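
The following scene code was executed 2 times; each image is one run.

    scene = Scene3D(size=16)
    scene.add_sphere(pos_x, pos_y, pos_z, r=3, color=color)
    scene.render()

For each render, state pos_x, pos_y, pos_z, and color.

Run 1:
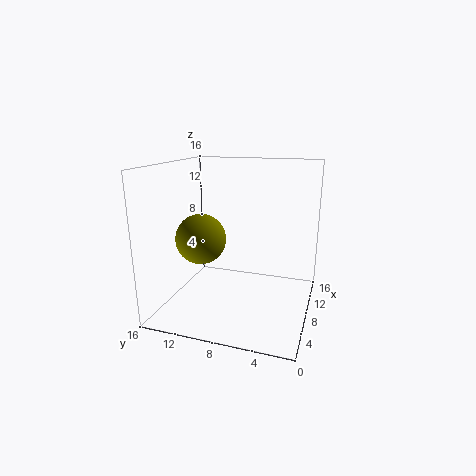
pos_x = 9; pos_y = 13; pos_z = 7; color = 'olive'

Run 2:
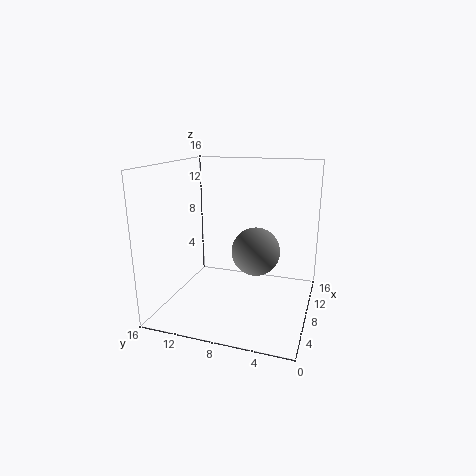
pos_x = 12; pos_y = 7; pos_z = 5; color = 'gray'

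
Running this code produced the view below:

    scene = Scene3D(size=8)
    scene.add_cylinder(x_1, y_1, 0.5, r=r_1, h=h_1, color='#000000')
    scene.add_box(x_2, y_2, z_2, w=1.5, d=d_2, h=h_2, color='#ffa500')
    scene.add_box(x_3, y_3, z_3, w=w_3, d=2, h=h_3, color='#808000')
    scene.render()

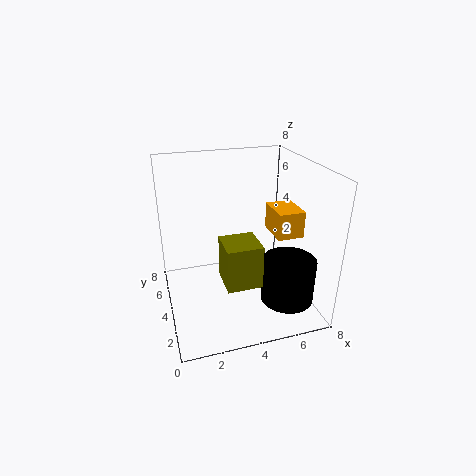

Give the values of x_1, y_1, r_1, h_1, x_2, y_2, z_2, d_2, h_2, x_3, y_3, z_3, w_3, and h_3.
x_1 = 6.5, y_1 = 2.5, r_1 = 1.5, h_1 = 2.5, x_2 = 6, y_2 = 3, z_2 = 4, d_2 = 2, h_2 = 1.5, x_3 = 3, y_3 = 2.5, z_3 = 1.5, w_3 = 2, h_3 = 2.5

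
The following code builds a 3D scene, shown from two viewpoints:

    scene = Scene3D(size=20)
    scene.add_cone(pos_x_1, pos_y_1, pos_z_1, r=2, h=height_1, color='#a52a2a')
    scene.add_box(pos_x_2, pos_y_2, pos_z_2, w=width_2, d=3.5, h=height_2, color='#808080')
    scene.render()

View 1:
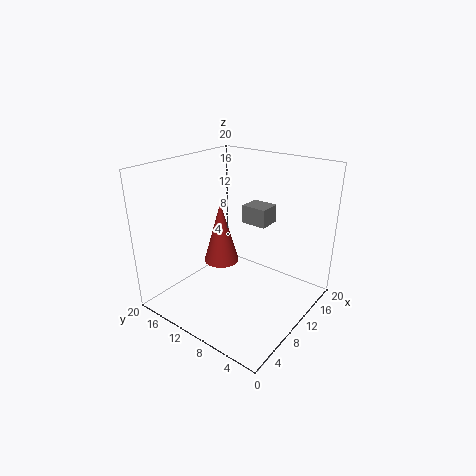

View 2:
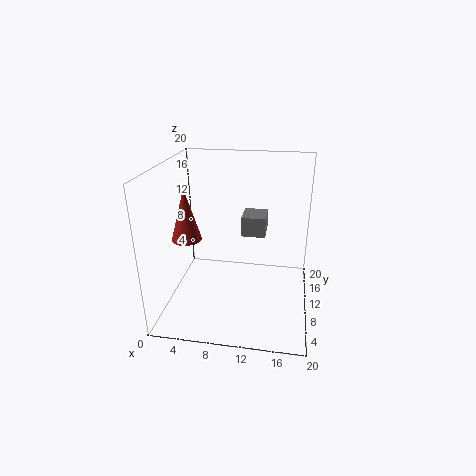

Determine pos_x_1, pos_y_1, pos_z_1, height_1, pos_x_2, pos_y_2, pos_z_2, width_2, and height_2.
pos_x_1 = 3.5; pos_y_1 = 7.5; pos_z_1 = 10.5; height_1 = 7; pos_x_2 = 11; pos_y_2 = 6.5; pos_z_2 = 12; width_2 = 3; height_2 = 2.5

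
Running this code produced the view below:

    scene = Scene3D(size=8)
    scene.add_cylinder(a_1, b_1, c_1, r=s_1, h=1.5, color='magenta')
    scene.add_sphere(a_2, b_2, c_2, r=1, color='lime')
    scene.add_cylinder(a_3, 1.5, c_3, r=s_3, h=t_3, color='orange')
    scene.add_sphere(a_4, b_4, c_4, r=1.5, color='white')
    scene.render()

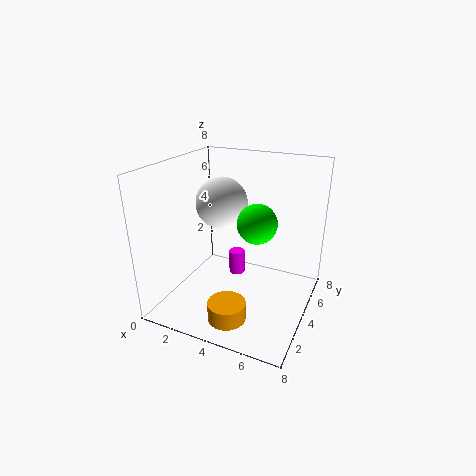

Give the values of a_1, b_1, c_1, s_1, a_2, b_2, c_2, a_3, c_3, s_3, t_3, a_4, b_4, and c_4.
a_1 = 3; b_1 = 6; c_1 = 0.5; s_1 = 0.5; a_2 = 5.5; b_2 = 3; c_2 = 5.5; a_3 = 4.5; c_3 = 0.5; s_3 = 1; t_3 = 1; a_4 = 2.5; b_4 = 5; c_4 = 5.5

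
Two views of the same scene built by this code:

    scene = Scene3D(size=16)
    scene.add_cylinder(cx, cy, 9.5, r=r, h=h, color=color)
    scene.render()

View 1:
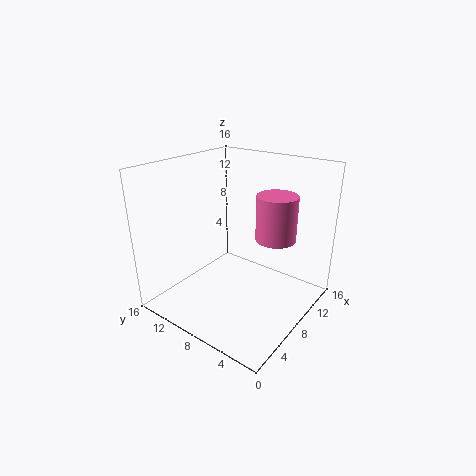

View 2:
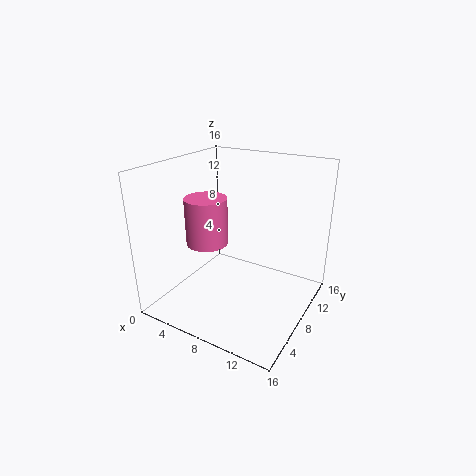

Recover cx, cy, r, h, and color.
cx = 7.5; cy = 3; r = 2; h = 4.5; color = 'hotpink'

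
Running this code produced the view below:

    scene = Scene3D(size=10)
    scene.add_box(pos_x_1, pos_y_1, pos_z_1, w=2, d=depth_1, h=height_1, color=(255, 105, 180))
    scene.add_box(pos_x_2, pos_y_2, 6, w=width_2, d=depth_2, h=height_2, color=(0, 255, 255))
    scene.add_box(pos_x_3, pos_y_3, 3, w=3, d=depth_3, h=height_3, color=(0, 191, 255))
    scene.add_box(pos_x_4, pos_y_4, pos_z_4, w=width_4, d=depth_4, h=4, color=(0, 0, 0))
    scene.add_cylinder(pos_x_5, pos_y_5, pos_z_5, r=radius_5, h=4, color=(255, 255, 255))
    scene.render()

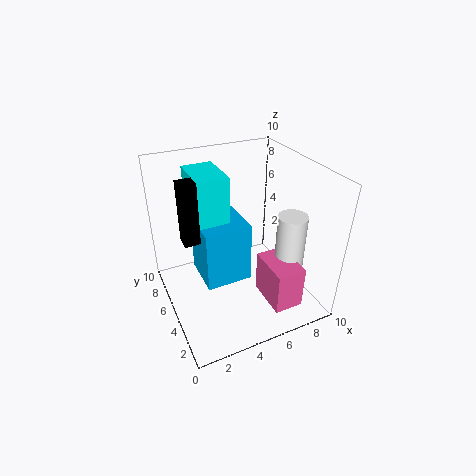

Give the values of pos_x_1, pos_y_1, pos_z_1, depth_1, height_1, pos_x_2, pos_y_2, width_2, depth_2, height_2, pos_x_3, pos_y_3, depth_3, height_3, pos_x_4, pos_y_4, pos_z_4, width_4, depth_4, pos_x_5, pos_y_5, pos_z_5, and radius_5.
pos_x_1 = 6, pos_y_1 = 1, pos_z_1 = 1, depth_1 = 3, height_1 = 3, pos_x_2 = 2, pos_y_2 = 4, width_2 = 2, depth_2 = 3, height_2 = 4, pos_x_3 = 2, pos_y_3 = 3, depth_3 = 3, height_3 = 4, pos_x_4 = 1, pos_y_4 = 4, pos_z_4 = 6, width_4 = 2, depth_4 = 1, pos_x_5 = 8, pos_y_5 = 3, pos_z_5 = 3, radius_5 = 1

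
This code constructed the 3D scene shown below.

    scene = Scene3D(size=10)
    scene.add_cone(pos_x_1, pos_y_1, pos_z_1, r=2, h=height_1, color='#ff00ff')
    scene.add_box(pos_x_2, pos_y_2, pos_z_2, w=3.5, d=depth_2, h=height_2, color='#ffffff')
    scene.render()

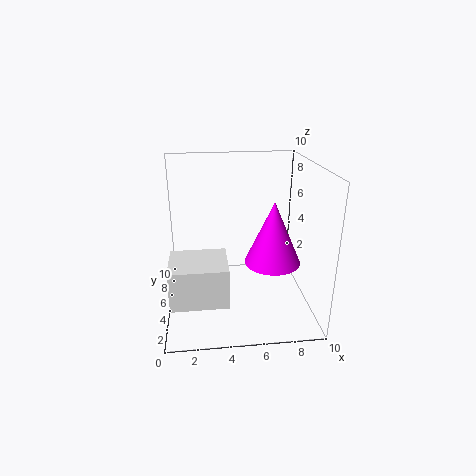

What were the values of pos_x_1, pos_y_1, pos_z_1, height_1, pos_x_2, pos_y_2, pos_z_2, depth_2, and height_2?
pos_x_1 = 7.5, pos_y_1 = 5, pos_z_1 = 3, height_1 = 4.5, pos_x_2 = 0.5, pos_y_2 = 0.5, pos_z_2 = 2.5, depth_2 = 3, height_2 = 2.5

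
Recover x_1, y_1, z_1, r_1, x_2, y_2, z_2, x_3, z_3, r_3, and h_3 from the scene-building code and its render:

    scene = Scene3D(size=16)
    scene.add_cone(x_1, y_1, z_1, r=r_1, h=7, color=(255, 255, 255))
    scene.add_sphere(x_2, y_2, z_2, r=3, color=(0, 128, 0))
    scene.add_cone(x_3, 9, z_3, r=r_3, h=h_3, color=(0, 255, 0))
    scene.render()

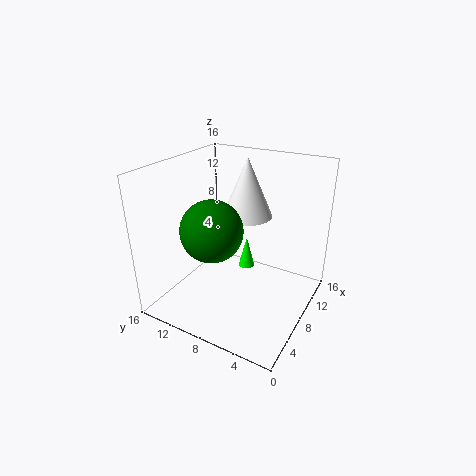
x_1 = 12
y_1 = 9
z_1 = 9
r_1 = 3
x_2 = 3
y_2 = 8
z_2 = 11
x_3 = 12
z_3 = 2
r_3 = 1
h_3 = 4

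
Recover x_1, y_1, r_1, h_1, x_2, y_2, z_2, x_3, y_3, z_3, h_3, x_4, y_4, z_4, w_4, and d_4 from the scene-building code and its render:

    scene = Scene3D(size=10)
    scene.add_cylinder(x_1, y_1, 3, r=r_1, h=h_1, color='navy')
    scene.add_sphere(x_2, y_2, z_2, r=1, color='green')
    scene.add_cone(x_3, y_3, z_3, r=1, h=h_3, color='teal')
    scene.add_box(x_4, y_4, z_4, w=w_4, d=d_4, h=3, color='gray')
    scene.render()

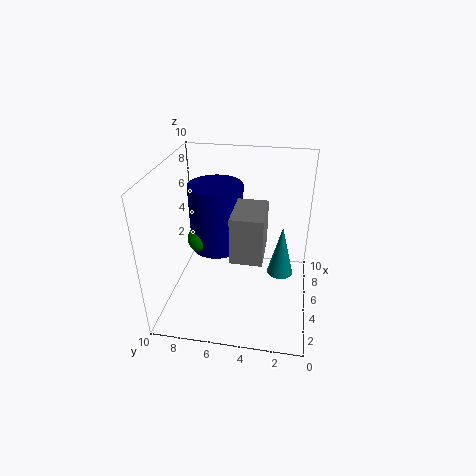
x_1 = 7, y_1 = 7, r_1 = 2, h_1 = 5, x_2 = 6, y_2 = 8, z_2 = 4, x_3 = 7, y_3 = 2, z_3 = 1, h_3 = 4, x_4 = 2, y_4 = 3, z_4 = 5, w_4 = 3, d_4 = 2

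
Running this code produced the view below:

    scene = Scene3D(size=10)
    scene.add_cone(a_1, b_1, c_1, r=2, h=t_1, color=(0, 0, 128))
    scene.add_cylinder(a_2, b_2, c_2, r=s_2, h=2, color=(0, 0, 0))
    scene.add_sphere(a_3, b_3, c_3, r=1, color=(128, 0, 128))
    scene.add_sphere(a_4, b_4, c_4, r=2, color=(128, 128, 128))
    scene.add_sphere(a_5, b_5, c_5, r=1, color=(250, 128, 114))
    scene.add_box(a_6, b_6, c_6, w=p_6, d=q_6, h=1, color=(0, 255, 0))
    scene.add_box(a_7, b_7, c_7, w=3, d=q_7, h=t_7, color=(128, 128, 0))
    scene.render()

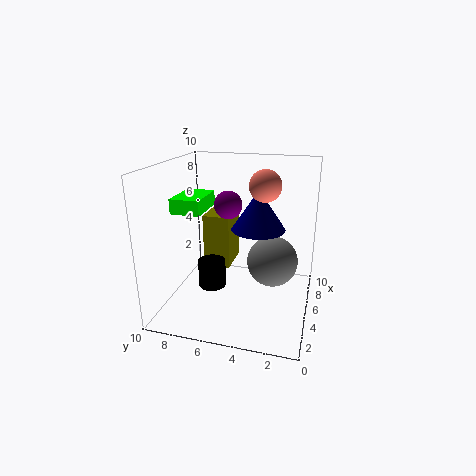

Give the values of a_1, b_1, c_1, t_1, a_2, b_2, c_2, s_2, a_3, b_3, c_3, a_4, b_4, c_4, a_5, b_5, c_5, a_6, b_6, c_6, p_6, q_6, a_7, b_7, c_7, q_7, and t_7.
a_1 = 7, b_1 = 4, c_1 = 5, t_1 = 3, a_2 = 5, b_2 = 7, c_2 = 1, s_2 = 1, a_3 = 6, b_3 = 6, c_3 = 7, a_4 = 8, b_4 = 3, c_4 = 2, a_5 = 4, b_5 = 3, c_5 = 9, a_6 = 3, b_6 = 7, c_6 = 7, p_6 = 3, q_6 = 2, a_7 = 6, b_7 = 6, c_7 = 2, q_7 = 2, t_7 = 4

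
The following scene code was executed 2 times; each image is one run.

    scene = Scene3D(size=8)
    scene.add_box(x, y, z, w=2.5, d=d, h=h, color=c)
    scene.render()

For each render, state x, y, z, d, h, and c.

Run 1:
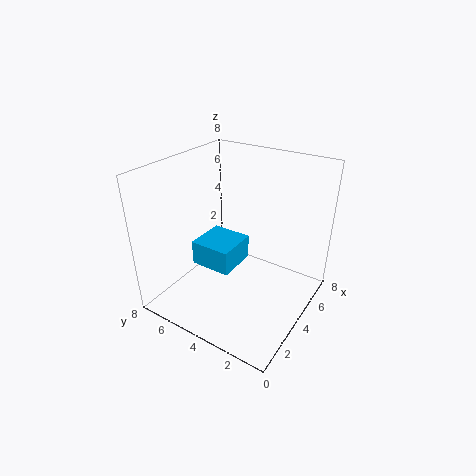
x = 3.5
y = 4.5
z = 1.5
d = 2.5
h = 1.5
c = 'deepskyblue'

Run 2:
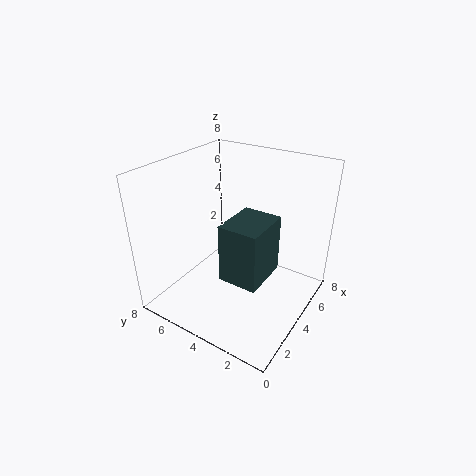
x = 1.5
y = 1.5
z = 3
d = 2
h = 3
c = 'darkslategray'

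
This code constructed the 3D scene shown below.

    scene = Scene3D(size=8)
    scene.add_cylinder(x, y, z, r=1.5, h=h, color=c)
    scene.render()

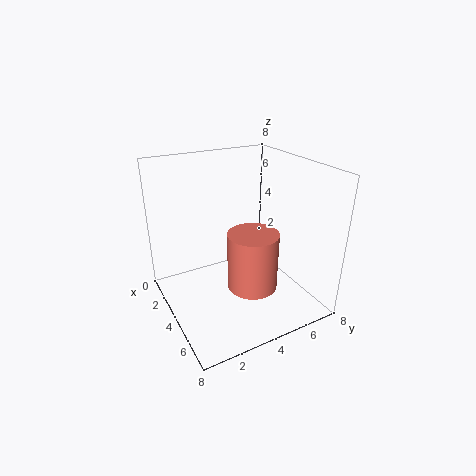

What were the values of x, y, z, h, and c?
x = 4; y = 5; z = 0.5; h = 3.5; c = 'salmon'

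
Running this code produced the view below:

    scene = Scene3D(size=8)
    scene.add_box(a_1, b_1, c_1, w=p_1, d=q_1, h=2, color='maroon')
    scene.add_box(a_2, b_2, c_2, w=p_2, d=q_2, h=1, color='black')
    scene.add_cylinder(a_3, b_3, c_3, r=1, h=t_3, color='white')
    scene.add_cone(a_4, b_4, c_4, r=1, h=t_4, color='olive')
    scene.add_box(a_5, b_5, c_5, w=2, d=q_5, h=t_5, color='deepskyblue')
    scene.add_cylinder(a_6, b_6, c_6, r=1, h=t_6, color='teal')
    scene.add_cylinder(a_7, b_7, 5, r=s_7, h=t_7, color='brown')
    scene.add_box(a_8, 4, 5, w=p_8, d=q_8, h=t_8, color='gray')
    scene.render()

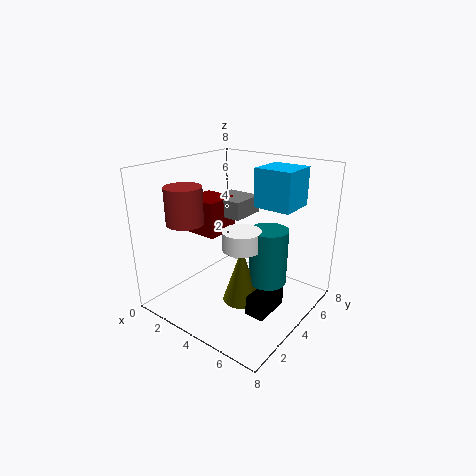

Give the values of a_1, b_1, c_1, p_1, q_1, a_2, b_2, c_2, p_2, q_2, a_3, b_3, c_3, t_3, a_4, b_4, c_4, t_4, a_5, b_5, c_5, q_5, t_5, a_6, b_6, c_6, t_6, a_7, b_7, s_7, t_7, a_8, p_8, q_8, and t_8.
a_1 = 1
b_1 = 3
c_1 = 4
p_1 = 2
q_1 = 2
a_2 = 6
b_2 = 2
c_2 = 1
p_2 = 1
q_2 = 2
a_3 = 5
b_3 = 3
c_3 = 4
t_3 = 1
a_4 = 5
b_4 = 3
c_4 = 1
t_4 = 3
a_5 = 5
b_5 = 4
c_5 = 6
q_5 = 2
t_5 = 2
a_6 = 6
b_6 = 4
c_6 = 2
t_6 = 3
a_7 = 2
b_7 = 2
s_7 = 1
t_7 = 2
a_8 = 2
p_8 = 2
q_8 = 2
t_8 = 1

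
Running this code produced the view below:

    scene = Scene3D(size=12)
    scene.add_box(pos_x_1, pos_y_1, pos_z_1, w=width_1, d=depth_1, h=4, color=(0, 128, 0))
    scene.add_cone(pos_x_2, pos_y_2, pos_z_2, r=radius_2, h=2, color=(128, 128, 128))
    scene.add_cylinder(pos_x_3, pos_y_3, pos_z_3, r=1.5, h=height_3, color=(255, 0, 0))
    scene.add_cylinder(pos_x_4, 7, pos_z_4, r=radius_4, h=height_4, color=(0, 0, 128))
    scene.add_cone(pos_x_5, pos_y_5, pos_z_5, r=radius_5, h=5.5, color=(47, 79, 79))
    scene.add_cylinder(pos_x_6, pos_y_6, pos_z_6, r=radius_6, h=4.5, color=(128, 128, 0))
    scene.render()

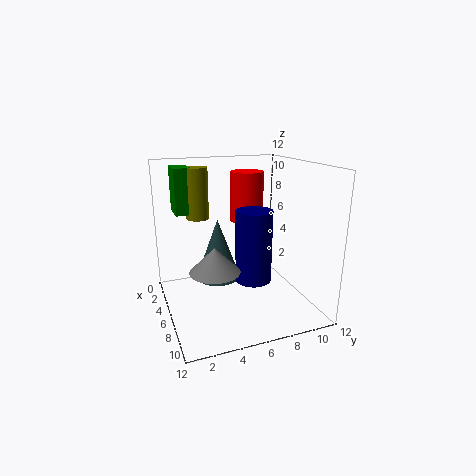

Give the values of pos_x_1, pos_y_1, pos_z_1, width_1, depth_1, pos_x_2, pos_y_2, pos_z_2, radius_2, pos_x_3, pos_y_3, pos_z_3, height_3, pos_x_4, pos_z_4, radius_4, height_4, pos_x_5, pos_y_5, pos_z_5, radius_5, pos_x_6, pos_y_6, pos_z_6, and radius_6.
pos_x_1 = 0.5
pos_y_1 = 1.5
pos_z_1 = 7.5
width_1 = 2.5
depth_1 = 1.5
pos_x_2 = 7.5
pos_y_2 = 3.5
pos_z_2 = 4
radius_2 = 2
pos_x_3 = 3
pos_y_3 = 8
pos_z_3 = 6.5
height_3 = 4.5
pos_x_4 = 7
pos_z_4 = 2.5
radius_4 = 1.5
height_4 = 6
pos_x_5 = 3.5
pos_y_5 = 5
pos_z_5 = 1.5
radius_5 = 2
pos_x_6 = 2.5
pos_y_6 = 3.5
pos_z_6 = 7
radius_6 = 1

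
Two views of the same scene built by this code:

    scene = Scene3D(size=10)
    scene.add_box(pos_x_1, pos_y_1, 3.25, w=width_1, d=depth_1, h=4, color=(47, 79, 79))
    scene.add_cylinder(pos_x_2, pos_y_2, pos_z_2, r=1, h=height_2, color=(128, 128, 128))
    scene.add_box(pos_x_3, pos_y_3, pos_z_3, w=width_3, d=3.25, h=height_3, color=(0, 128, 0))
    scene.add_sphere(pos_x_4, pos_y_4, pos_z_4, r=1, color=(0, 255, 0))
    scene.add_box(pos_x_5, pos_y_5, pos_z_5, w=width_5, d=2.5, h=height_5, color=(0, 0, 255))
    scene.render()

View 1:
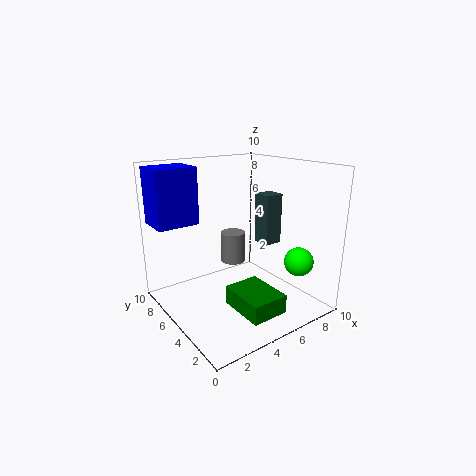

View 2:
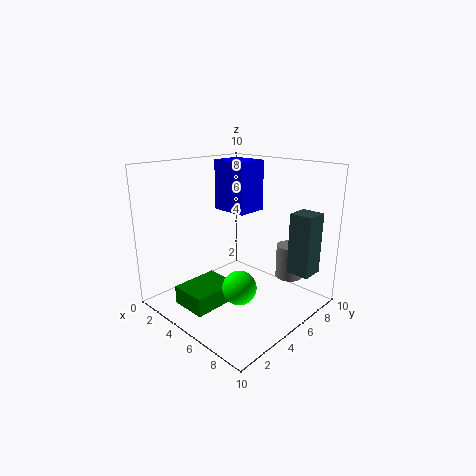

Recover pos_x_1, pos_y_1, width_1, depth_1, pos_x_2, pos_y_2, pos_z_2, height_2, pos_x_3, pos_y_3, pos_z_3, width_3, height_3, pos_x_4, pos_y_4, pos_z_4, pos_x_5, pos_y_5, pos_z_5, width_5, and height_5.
pos_x_1 = 8.5; pos_y_1 = 6; width_1 = 1.5; depth_1 = 1.5; pos_x_2 = 7; pos_y_2 = 8.5; pos_z_2 = 1.5; height_2 = 2.5; pos_x_3 = 3.25; pos_y_3 = 0.75; pos_z_3 = 1; width_3 = 2.5; height_3 = 1.25; pos_x_4 = 8; pos_y_4 = 2; pos_z_4 = 3.5; pos_x_5 = 0.25; pos_y_5 = 7.25; pos_z_5 = 5.75; width_5 = 3; height_5 = 4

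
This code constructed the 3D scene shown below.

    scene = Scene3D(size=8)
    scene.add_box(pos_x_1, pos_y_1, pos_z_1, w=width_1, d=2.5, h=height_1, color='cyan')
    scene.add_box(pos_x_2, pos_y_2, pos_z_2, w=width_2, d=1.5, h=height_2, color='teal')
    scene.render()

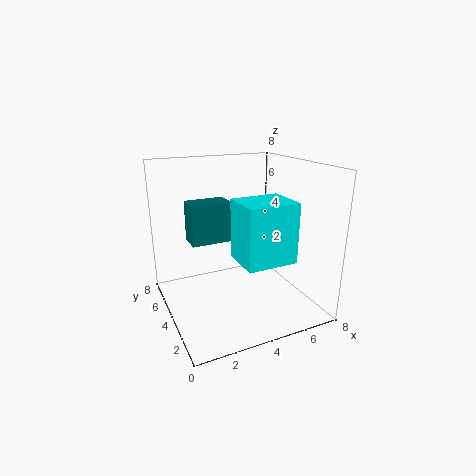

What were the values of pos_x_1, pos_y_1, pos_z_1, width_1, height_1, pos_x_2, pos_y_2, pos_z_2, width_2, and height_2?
pos_x_1 = 4; pos_y_1 = 2.5; pos_z_1 = 2.5; width_1 = 3; height_1 = 3.5; pos_x_2 = 2; pos_y_2 = 6; pos_z_2 = 3; width_2 = 2.5; height_2 = 2.5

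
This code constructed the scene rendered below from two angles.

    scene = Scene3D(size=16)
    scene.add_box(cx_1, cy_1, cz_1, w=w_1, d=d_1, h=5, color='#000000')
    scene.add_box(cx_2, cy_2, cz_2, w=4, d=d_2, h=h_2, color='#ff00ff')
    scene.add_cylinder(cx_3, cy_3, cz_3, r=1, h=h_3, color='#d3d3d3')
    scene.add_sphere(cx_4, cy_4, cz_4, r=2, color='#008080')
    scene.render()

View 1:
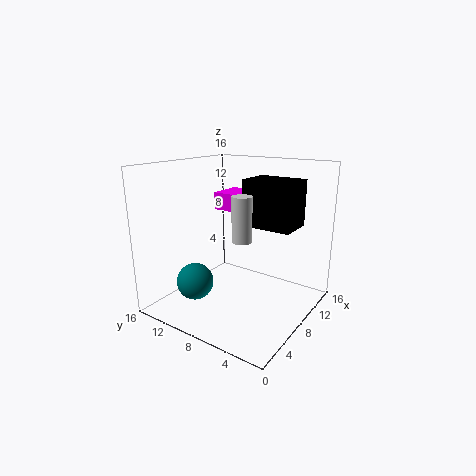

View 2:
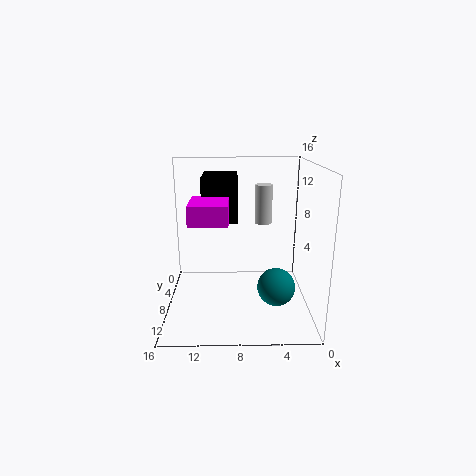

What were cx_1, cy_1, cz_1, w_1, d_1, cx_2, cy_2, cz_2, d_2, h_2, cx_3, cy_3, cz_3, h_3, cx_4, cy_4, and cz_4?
cx_1 = 8
cy_1 = 2
cz_1 = 9.5
w_1 = 4
d_1 = 5.5
cx_2 = 9
cy_2 = 7
cz_2 = 10.5
d_2 = 5
h_2 = 2
cx_3 = 5
cy_3 = 5.5
cz_3 = 9
h_3 = 4.5
cx_4 = 4
cy_4 = 11
cz_4 = 3.5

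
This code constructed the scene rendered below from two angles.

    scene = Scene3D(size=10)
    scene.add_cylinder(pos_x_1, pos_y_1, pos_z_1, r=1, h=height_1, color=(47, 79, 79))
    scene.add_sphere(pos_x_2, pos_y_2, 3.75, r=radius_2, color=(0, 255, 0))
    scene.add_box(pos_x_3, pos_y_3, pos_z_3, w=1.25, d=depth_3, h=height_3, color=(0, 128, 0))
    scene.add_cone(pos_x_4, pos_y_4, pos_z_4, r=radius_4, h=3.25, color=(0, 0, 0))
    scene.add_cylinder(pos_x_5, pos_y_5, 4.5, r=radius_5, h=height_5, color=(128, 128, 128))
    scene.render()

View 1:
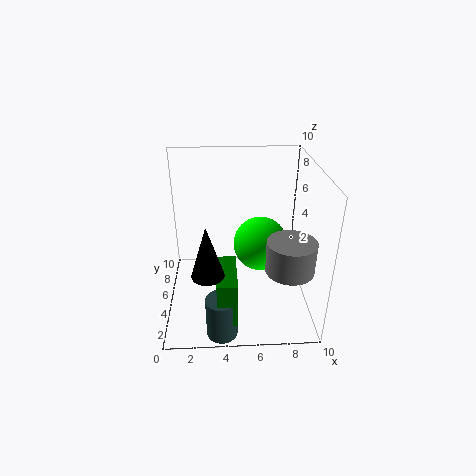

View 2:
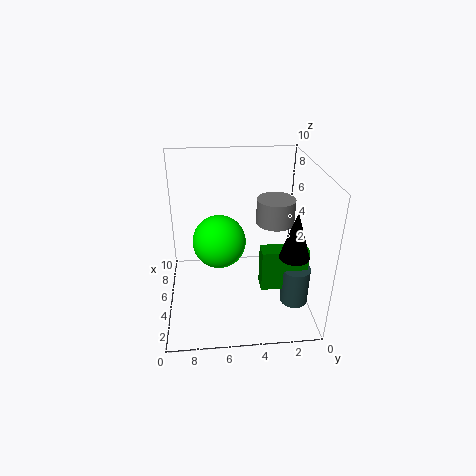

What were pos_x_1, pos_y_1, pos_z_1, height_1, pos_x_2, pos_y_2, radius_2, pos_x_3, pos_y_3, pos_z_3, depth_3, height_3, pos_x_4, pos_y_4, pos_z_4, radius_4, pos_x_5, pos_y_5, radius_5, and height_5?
pos_x_1 = 3.75, pos_y_1 = 1, pos_z_1 = 0.25, height_1 = 2.75, pos_x_2 = 6.75, pos_y_2 = 6.25, radius_2 = 2, pos_x_3 = 3.5, pos_y_3 = 0.25, pos_z_3 = 1.5, depth_3 = 3.25, height_3 = 3, pos_x_4 = 3, pos_y_4 = 1.5, pos_z_4 = 4.5, radius_4 = 1, pos_x_5 = 8, pos_y_5 = 1.75, radius_5 = 1.5, height_5 = 2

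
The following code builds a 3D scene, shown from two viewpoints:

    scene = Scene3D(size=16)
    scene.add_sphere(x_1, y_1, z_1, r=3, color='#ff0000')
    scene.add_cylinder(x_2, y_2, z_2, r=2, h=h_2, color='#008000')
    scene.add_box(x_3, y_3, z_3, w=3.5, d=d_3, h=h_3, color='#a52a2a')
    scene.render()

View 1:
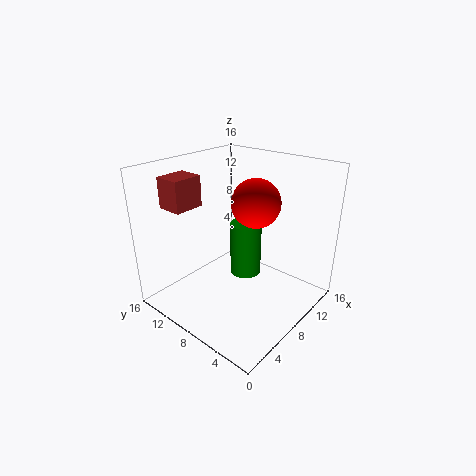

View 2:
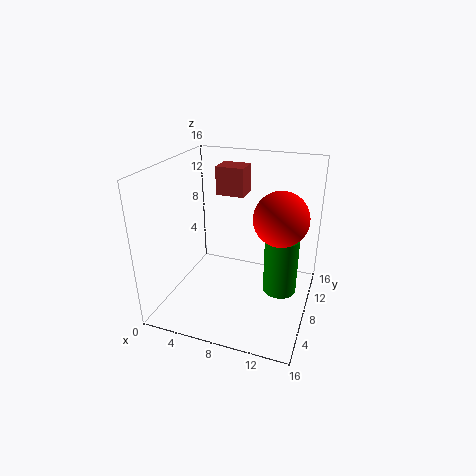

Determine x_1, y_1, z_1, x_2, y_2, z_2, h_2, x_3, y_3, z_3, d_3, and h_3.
x_1 = 12.5, y_1 = 9, z_1 = 10.5, x_2 = 12.5, y_2 = 10.5, z_2 = 0.5, h_2 = 7, x_3 = 3.5, y_3 = 12.5, z_3 = 11, d_3 = 3, h_3 = 3.5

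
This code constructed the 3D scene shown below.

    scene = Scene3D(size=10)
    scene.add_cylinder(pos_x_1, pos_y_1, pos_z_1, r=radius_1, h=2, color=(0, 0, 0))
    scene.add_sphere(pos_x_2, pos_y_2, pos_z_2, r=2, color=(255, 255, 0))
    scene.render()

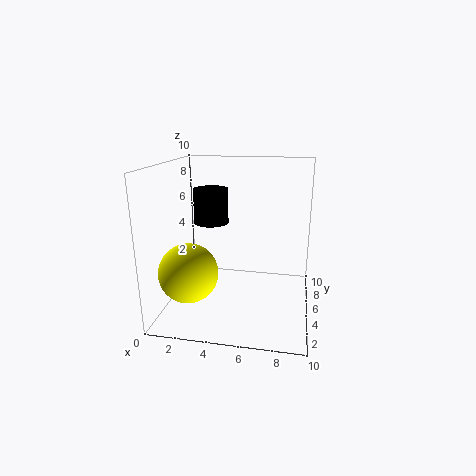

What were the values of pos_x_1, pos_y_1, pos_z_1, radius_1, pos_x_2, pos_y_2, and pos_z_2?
pos_x_1 = 4
pos_y_1 = 2
pos_z_1 = 7
radius_1 = 1
pos_x_2 = 2
pos_y_2 = 3
pos_z_2 = 3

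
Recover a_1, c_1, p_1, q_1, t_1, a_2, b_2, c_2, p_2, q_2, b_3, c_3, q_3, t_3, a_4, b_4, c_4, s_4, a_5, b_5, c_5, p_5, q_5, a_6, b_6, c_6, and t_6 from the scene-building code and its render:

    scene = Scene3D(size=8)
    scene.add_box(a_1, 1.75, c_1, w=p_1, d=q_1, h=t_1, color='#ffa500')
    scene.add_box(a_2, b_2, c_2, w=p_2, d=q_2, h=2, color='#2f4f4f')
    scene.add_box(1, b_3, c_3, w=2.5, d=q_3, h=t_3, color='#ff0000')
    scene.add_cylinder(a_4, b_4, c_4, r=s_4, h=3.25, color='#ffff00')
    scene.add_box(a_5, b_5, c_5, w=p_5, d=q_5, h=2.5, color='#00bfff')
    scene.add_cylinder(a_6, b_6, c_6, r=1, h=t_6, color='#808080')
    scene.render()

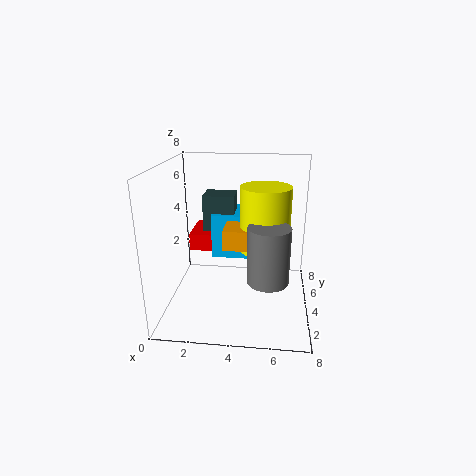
a_1 = 3.5; c_1 = 4.25; p_1 = 2.5; q_1 = 1.5; t_1 = 1; a_2 = 2; b_2 = 4.25; c_2 = 4.25; p_2 = 1.75; q_2 = 1.5; b_3 = 4.75; c_3 = 2.75; q_3 = 2.5; t_3 = 1; a_4 = 5.5; b_4 = 2.75; c_4 = 4; s_4 = 1.25; a_5 = 2.5; b_5 = 4; c_5 = 2.75; p_5 = 2.25; q_5 = 2.25; a_6 = 5.75; b_6 = 1.25; c_6 = 3; t_6 = 2.75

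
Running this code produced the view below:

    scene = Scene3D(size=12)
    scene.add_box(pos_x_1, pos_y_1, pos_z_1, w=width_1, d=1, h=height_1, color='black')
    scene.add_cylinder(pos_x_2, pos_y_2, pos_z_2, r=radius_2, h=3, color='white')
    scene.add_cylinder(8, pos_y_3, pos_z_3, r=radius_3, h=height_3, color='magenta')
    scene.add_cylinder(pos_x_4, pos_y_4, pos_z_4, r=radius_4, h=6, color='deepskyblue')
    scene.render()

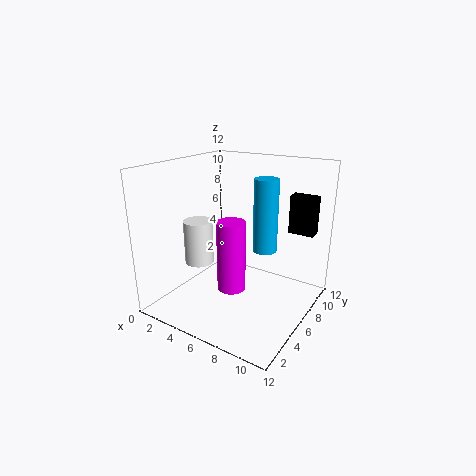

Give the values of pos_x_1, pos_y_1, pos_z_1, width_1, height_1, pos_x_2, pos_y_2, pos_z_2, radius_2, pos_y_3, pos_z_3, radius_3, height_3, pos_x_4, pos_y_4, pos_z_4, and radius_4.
pos_x_1 = 10
pos_y_1 = 7
pos_z_1 = 7
width_1 = 2
height_1 = 3
pos_x_2 = 6
pos_y_2 = 1
pos_z_2 = 6
radius_2 = 1
pos_y_3 = 2
pos_z_3 = 4
radius_3 = 1
height_3 = 5
pos_x_4 = 8
pos_y_4 = 7
pos_z_4 = 5
radius_4 = 1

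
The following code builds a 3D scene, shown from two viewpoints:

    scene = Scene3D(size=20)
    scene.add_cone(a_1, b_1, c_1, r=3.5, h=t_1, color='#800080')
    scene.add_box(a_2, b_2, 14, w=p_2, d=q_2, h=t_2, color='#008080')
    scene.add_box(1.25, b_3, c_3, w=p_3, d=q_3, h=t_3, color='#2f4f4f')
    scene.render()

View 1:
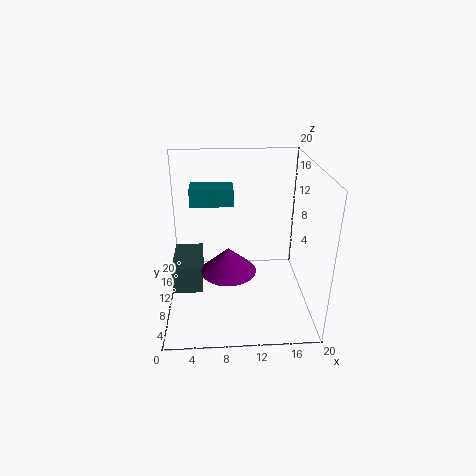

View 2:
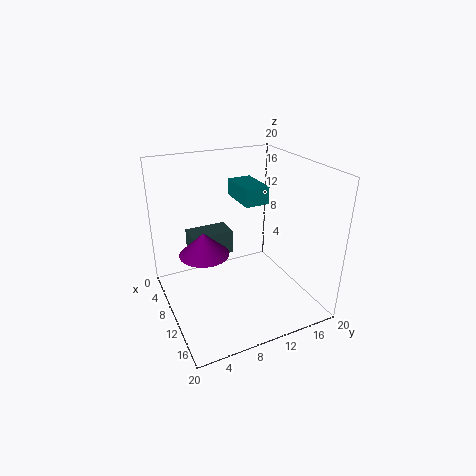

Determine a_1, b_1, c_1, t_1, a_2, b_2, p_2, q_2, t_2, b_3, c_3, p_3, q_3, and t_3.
a_1 = 8.5; b_1 = 5.5; c_1 = 7.75; t_1 = 3.25; a_2 = 3.5; b_2 = 11.5; p_2 = 6; q_2 = 3.5; t_2 = 2.5; b_3 = 5; c_3 = 4.75; p_3 = 3.75; q_3 = 6.5; t_3 = 3.75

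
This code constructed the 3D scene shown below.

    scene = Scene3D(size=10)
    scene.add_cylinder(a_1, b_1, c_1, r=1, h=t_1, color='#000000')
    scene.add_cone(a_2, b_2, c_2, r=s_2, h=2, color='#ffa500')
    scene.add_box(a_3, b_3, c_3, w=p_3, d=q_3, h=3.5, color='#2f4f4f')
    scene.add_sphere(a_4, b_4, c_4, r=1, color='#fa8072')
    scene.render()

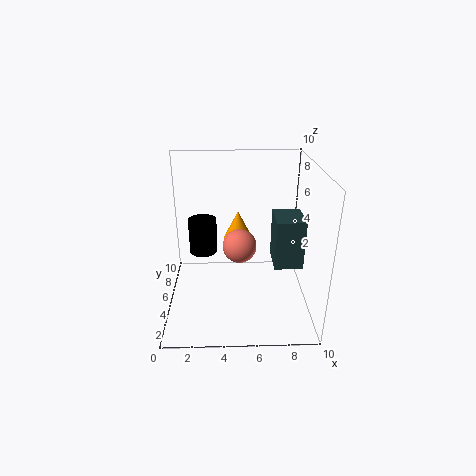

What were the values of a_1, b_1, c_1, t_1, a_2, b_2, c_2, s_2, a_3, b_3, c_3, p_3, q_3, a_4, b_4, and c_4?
a_1 = 2.5; b_1 = 6; c_1 = 3.5; t_1 = 2.5; a_2 = 5; b_2 = 5; c_2 = 5; s_2 = 1; a_3 = 7.5; b_3 = 4; c_3 = 3; p_3 = 2; q_3 = 2.5; a_4 = 5; b_4 = 2; c_4 = 6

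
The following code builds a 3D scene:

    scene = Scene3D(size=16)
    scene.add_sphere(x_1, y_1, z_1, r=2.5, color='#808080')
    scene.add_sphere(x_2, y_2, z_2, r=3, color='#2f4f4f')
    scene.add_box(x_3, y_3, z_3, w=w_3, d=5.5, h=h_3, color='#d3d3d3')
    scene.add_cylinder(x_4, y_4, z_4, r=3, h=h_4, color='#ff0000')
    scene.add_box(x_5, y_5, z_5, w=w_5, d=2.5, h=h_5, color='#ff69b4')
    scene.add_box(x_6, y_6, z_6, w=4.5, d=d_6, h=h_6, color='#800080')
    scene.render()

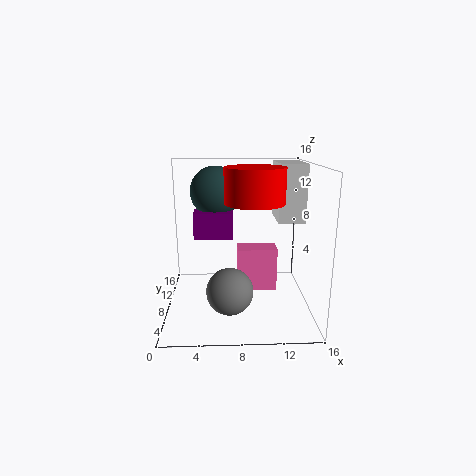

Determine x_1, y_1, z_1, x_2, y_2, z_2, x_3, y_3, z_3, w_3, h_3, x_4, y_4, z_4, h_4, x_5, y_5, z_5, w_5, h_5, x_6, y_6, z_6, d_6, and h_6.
x_1 = 7, y_1 = 5, z_1 = 3, x_2 = 5.5, y_2 = 12, z_2 = 12.5, x_3 = 12.5, y_3 = 8, z_3 = 9.5, w_3 = 3, h_3 = 6.5, x_4 = 9.5, y_4 = 5, z_4 = 12.5, h_4 = 3.5, x_5 = 8, y_5 = 8, z_5 = 1.5, w_5 = 4.5, h_5 = 5, x_6 = 3, y_6 = 9, z_6 = 7.5, d_6 = 2.5, h_6 = 3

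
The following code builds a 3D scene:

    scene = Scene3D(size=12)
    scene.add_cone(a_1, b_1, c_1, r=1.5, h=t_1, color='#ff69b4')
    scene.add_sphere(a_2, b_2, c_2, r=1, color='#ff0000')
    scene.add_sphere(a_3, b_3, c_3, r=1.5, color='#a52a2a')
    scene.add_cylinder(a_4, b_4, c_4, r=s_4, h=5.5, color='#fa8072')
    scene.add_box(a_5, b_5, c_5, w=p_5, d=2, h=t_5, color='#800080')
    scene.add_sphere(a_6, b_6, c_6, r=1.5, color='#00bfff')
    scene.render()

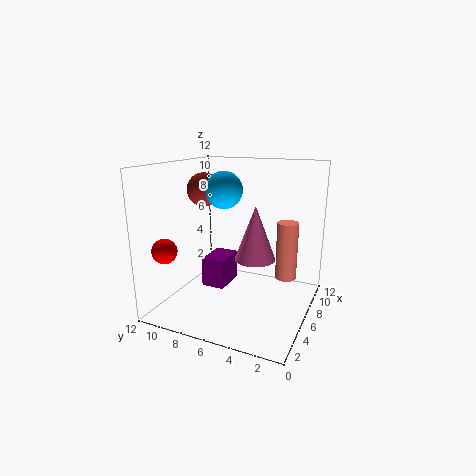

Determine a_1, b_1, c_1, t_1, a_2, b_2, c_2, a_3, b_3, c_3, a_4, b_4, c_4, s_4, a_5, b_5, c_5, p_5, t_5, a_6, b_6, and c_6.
a_1 = 3.5, b_1 = 3.5, c_1 = 5.5, t_1 = 4, a_2 = 2, b_2 = 10.5, c_2 = 5.5, a_3 = 7.5, b_3 = 10, c_3 = 9.5, a_4 = 10.5, b_4 = 3, c_4 = 1, s_4 = 1, a_5 = 5, b_5 = 7, c_5 = 1.5, p_5 = 3, t_5 = 2.5, a_6 = 5.5, b_6 = 7, c_6 = 10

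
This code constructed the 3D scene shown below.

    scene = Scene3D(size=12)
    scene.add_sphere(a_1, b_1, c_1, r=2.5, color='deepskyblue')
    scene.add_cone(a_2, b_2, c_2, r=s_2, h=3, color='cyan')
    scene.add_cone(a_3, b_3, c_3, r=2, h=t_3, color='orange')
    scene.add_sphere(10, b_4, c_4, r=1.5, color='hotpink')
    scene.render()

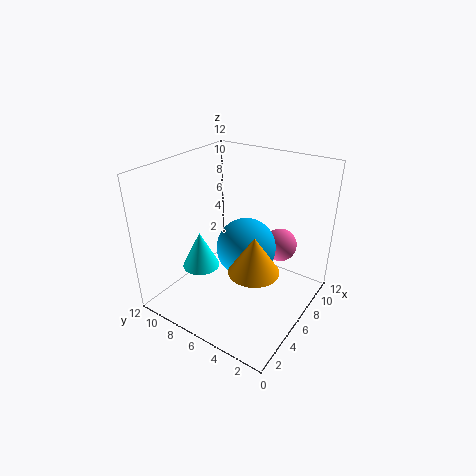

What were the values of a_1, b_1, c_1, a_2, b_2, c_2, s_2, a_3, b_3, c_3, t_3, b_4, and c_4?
a_1 = 6.5, b_1 = 5.5, c_1 = 5, a_2 = 3.5, b_2 = 8, c_2 = 4, s_2 = 1.5, a_3 = 4.5, b_3 = 3.5, c_3 = 4.5, t_3 = 3, b_4 = 4, c_4 = 4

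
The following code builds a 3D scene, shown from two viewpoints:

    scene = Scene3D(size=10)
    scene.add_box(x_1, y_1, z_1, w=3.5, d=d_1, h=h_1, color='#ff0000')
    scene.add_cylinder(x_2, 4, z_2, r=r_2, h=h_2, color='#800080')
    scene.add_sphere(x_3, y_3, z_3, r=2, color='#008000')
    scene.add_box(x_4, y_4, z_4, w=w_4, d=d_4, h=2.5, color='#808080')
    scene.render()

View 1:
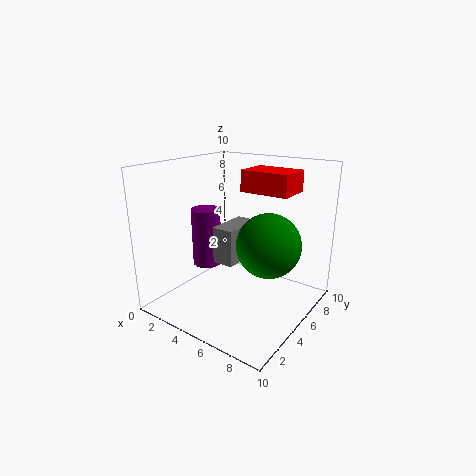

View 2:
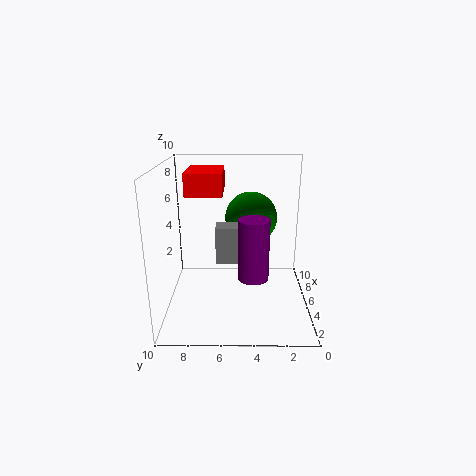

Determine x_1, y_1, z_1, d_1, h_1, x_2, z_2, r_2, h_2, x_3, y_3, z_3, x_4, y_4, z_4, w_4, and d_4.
x_1 = 4.5, y_1 = 6, z_1 = 8, d_1 = 2.5, h_1 = 1.5, x_2 = 3, z_2 = 3, r_2 = 1, h_2 = 4, x_3 = 8, y_3 = 4, z_3 = 5.5, x_4 = 4, y_4 = 3.5, z_4 = 3.5, w_4 = 1.5, d_4 = 3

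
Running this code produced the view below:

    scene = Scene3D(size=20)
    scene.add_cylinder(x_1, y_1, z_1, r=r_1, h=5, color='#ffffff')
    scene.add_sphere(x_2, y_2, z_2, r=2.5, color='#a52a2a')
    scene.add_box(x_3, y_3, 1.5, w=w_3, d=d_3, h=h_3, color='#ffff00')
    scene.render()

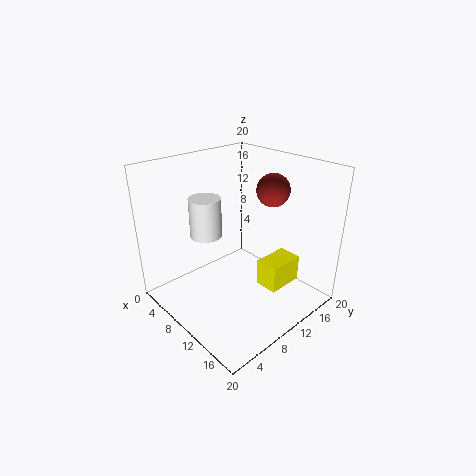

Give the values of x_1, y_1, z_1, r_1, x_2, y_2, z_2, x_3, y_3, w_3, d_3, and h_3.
x_1 = 9.5
y_1 = 5
z_1 = 12
r_1 = 2
x_2 = 9.5
y_2 = 17.5
z_2 = 15
x_3 = 11
y_3 = 13
w_3 = 3.5
d_3 = 5.5
h_3 = 4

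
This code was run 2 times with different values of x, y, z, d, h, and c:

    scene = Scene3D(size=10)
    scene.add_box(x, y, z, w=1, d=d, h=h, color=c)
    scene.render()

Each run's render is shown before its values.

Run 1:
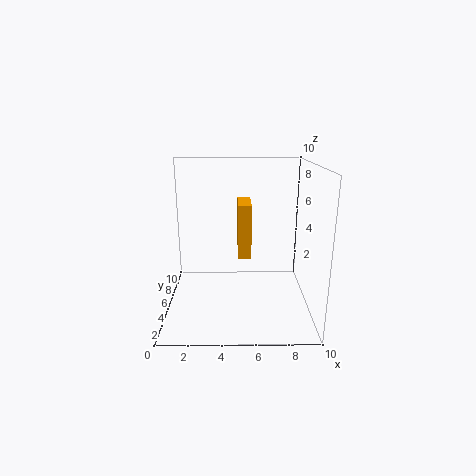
x = 5
y = 6
z = 3
d = 3
h = 4
c = 'orange'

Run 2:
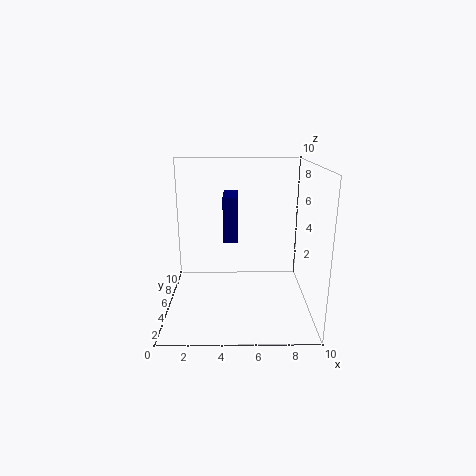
x = 4
y = 4
z = 5
d = 3
h = 3
c = 'navy'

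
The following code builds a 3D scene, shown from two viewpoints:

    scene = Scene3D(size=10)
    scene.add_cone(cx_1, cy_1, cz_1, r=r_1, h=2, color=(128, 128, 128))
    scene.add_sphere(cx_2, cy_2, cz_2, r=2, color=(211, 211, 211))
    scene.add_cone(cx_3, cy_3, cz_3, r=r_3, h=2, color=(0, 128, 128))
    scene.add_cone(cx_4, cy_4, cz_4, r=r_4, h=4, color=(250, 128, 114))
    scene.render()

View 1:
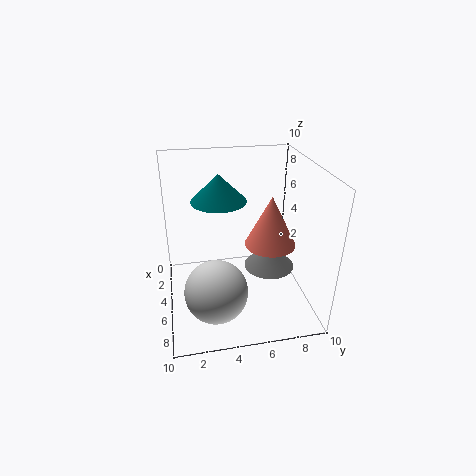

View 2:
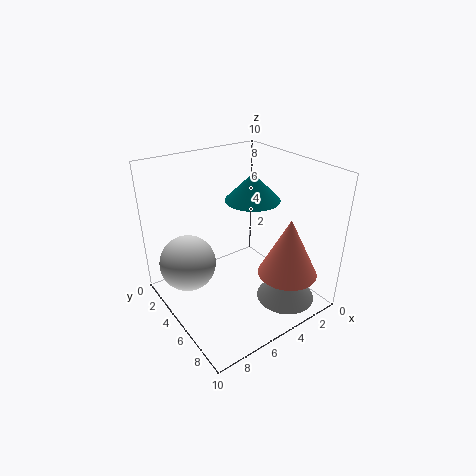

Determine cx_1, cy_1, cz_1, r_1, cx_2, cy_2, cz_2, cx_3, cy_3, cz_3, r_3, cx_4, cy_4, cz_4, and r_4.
cx_1 = 3; cy_1 = 8; cz_1 = 1; r_1 = 2; cx_2 = 8; cy_2 = 3; cz_2 = 3; cx_3 = 3; cy_3 = 4; cz_3 = 7; r_3 = 2; cx_4 = 3; cy_4 = 8; cz_4 = 3; r_4 = 2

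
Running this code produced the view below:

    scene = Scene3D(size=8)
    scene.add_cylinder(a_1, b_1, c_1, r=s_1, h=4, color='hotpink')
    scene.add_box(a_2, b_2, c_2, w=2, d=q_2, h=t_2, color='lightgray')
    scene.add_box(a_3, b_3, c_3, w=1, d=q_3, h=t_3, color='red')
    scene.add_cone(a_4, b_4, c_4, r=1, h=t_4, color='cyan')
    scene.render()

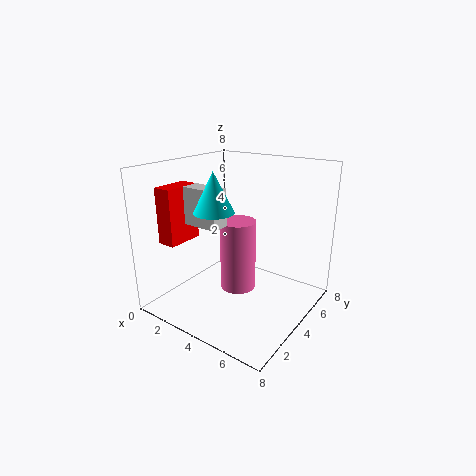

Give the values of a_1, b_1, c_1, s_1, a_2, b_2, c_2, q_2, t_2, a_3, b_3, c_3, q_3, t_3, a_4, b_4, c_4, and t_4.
a_1 = 4; b_1 = 4; c_1 = 1; s_1 = 1; a_2 = 2; b_2 = 2; c_2 = 5; q_2 = 1; t_2 = 2; a_3 = 1; b_3 = 1; c_3 = 4; q_3 = 2; t_3 = 3; a_4 = 4; b_4 = 2; c_4 = 6; t_4 = 2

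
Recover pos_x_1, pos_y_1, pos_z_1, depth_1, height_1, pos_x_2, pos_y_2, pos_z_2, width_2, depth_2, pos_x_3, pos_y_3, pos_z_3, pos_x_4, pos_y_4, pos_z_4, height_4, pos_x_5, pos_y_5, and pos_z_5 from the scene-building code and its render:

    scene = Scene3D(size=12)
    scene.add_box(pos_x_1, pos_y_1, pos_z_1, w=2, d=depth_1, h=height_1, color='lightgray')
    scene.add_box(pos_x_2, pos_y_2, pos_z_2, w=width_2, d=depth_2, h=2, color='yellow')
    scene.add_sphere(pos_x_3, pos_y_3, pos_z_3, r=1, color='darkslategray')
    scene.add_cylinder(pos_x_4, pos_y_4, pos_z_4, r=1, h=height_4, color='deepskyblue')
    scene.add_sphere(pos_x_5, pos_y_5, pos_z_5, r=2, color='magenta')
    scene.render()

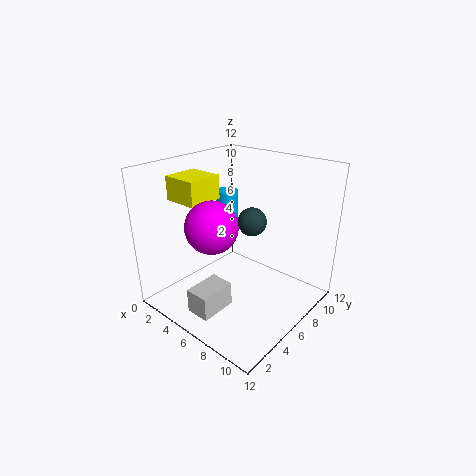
pos_x_1 = 5
pos_y_1 = 1
pos_z_1 = 1
depth_1 = 3
height_1 = 2
pos_x_2 = 1
pos_y_2 = 3
pos_z_2 = 9
width_2 = 3
depth_2 = 3
pos_x_3 = 9
pos_y_3 = 4
pos_z_3 = 9
pos_x_4 = 3
pos_y_4 = 8
pos_z_4 = 5
height_4 = 4
pos_x_5 = 6
pos_y_5 = 3
pos_z_5 = 8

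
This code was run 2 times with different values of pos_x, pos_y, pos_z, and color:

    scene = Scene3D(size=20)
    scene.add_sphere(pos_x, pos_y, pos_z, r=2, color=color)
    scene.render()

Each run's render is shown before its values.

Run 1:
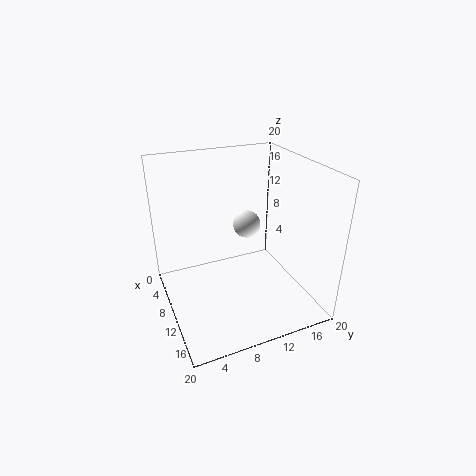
pos_x = 7.5
pos_y = 12.5
pos_z = 10.5
color = 'white'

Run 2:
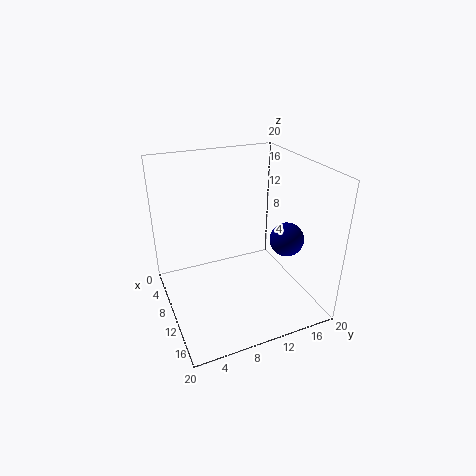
pos_x = 17.5
pos_y = 13
pos_z = 13
color = 'navy'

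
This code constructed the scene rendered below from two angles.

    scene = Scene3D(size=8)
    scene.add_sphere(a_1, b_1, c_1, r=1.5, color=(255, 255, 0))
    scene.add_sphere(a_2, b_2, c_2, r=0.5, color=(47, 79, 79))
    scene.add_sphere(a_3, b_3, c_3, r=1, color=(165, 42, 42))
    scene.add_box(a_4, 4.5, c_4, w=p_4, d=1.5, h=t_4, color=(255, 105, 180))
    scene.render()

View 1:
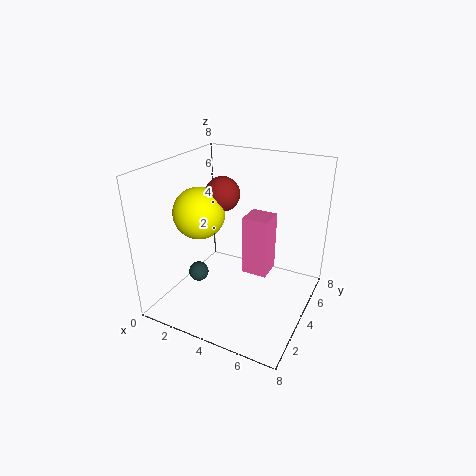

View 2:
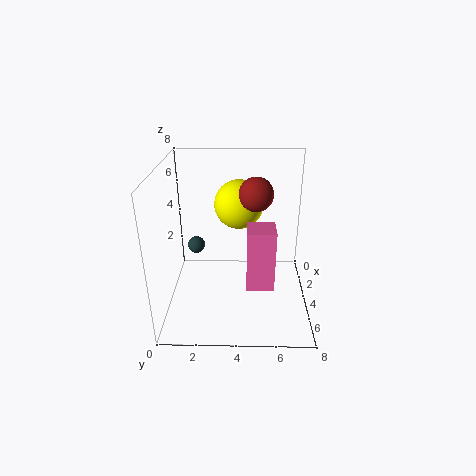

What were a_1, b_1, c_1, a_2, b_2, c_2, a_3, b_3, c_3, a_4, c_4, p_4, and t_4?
a_1 = 1.5
b_1 = 4
c_1 = 5
a_2 = 3
b_2 = 1.5
c_2 = 3
a_3 = 2.5
b_3 = 5
c_3 = 6
a_4 = 4
c_4 = 1.5
p_4 = 1.5
t_4 = 3.5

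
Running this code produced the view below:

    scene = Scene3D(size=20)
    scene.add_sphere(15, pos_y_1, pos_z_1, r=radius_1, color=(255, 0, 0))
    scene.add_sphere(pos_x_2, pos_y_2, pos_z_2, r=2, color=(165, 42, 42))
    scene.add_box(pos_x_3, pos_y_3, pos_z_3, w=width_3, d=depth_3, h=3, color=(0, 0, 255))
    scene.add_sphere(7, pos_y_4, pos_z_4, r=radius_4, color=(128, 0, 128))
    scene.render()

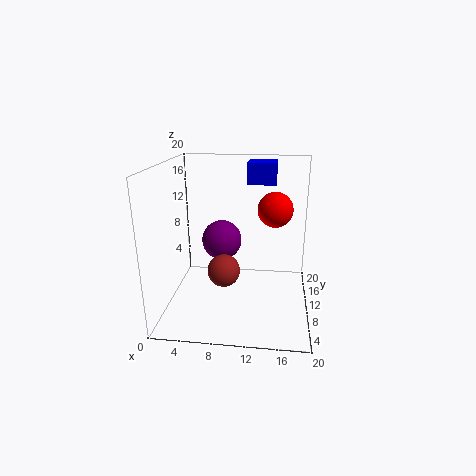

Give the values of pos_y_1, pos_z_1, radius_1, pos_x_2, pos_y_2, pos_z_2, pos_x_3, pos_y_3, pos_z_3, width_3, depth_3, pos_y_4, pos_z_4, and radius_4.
pos_y_1 = 4; pos_z_1 = 16; radius_1 = 2; pos_x_2 = 9; pos_y_2 = 4; pos_z_2 = 8; pos_x_3 = 11; pos_y_3 = 12; pos_z_3 = 17; width_3 = 4; depth_3 = 4; pos_y_4 = 14; pos_z_4 = 8; radius_4 = 3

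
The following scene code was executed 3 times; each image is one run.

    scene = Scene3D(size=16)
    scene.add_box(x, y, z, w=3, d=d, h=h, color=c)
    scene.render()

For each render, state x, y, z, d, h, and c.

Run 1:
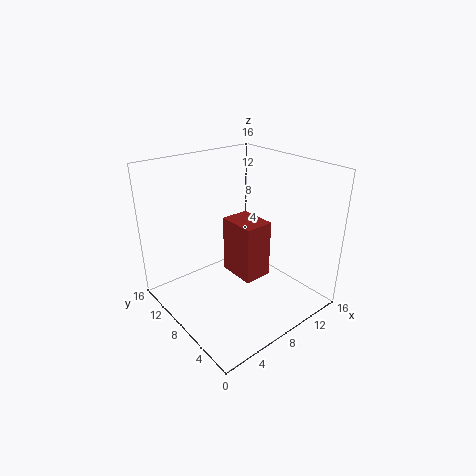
x = 6; y = 4; z = 5; d = 4; h = 6; c = 'brown'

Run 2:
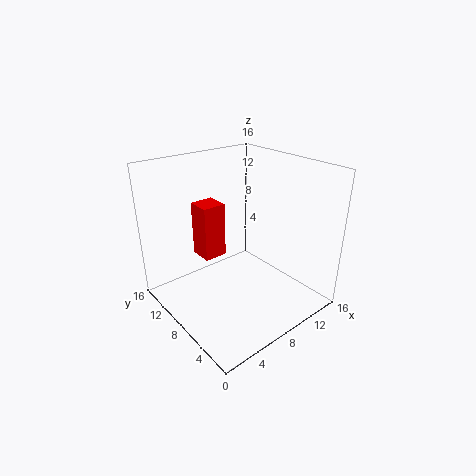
x = 7; y = 13; z = 3; d = 3; h = 7; c = 'red'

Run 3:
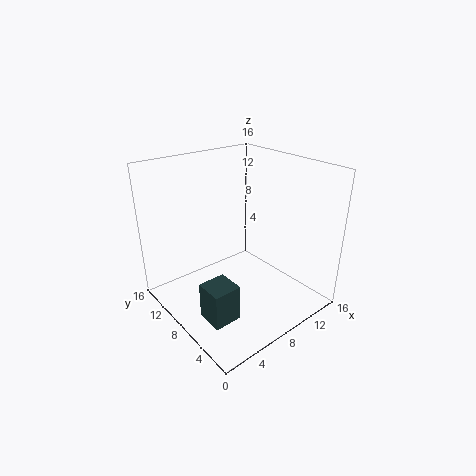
x = 2; y = 4; z = 1; d = 3; h = 4; c = 'darkslategray'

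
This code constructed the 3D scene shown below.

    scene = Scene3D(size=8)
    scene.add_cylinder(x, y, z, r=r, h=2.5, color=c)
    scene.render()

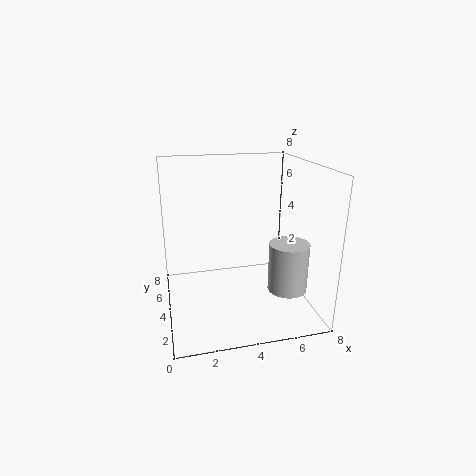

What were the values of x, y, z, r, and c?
x = 6; y = 1.5; z = 2; r = 1; c = 'lightgray'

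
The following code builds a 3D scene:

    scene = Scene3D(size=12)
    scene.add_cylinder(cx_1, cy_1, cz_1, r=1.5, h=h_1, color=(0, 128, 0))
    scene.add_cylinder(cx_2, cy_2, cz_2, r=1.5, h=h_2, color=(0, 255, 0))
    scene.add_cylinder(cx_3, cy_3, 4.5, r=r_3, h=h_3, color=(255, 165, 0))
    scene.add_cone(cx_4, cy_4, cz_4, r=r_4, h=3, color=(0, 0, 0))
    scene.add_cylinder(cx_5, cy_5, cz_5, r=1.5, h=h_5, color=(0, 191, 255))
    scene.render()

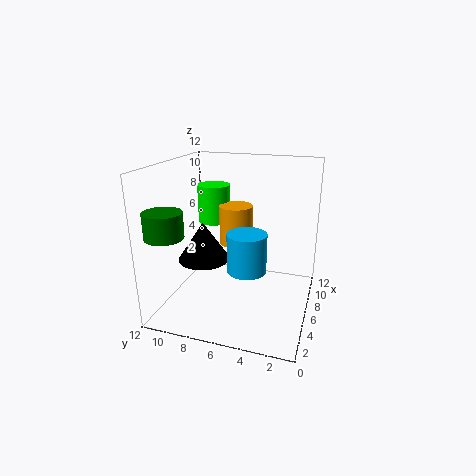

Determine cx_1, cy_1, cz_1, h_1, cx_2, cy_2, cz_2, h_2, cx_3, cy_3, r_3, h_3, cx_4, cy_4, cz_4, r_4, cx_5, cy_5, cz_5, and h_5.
cx_1 = 2
cy_1 = 10.5
cz_1 = 7
h_1 = 2
cx_2 = 9.5
cy_2 = 9.5
cz_2 = 6
h_2 = 3.5
cx_3 = 8.5
cy_3 = 7
r_3 = 1.5
h_3 = 3.5
cx_4 = 3.5
cy_4 = 8
cz_4 = 5
r_4 = 2
cx_5 = 3.5
cy_5 = 4.5
cz_5 = 4.5
h_5 = 3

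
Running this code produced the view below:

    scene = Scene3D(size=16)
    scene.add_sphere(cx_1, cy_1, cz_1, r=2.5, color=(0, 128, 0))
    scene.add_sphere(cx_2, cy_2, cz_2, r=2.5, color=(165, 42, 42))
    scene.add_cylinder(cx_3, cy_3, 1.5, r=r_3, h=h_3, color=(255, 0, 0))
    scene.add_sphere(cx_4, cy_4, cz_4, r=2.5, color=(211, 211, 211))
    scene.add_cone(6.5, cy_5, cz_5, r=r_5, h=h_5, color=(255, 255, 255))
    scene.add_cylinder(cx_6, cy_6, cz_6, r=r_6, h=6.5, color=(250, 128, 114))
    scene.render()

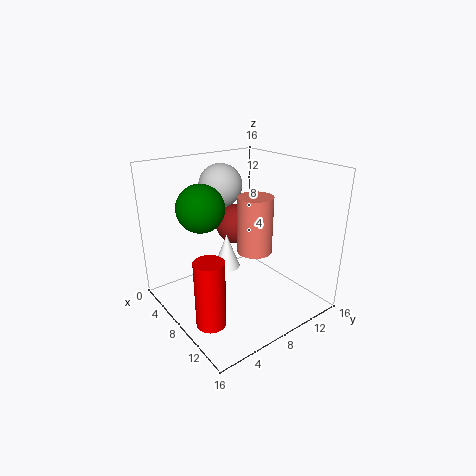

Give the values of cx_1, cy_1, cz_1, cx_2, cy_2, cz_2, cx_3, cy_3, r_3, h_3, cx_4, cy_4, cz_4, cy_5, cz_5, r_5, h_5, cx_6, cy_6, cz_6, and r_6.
cx_1 = 7
cy_1 = 4
cz_1 = 12
cx_2 = 3.5
cy_2 = 11
cz_2 = 7.5
cx_3 = 11.5
cy_3 = 2
r_3 = 1.5
h_3 = 7
cx_4 = 4
cy_4 = 8.5
cz_4 = 13
cy_5 = 7.5
cz_5 = 4
r_5 = 1.5
h_5 = 4
cx_6 = 8.5
cy_6 = 10
cz_6 = 6
r_6 = 2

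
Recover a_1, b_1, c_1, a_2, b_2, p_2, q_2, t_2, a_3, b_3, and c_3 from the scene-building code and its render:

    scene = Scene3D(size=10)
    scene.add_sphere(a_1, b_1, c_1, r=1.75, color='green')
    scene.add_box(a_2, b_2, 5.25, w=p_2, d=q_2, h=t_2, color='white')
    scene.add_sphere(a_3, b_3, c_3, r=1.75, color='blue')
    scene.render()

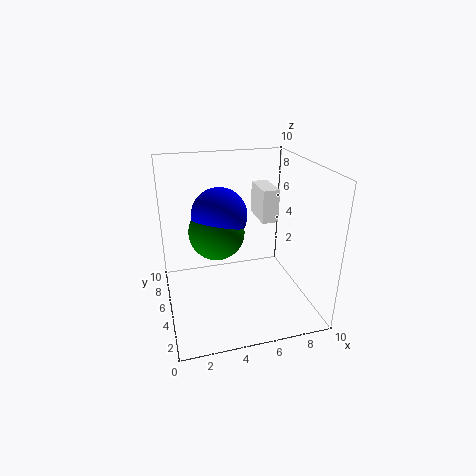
a_1 = 3.25, b_1 = 3.75, c_1 = 6.25, a_2 = 7.25, b_2 = 6.25, p_2 = 1.25, q_2 = 2.75, t_2 = 2.5, a_3 = 3.5, b_3 = 4, c_3 = 7.25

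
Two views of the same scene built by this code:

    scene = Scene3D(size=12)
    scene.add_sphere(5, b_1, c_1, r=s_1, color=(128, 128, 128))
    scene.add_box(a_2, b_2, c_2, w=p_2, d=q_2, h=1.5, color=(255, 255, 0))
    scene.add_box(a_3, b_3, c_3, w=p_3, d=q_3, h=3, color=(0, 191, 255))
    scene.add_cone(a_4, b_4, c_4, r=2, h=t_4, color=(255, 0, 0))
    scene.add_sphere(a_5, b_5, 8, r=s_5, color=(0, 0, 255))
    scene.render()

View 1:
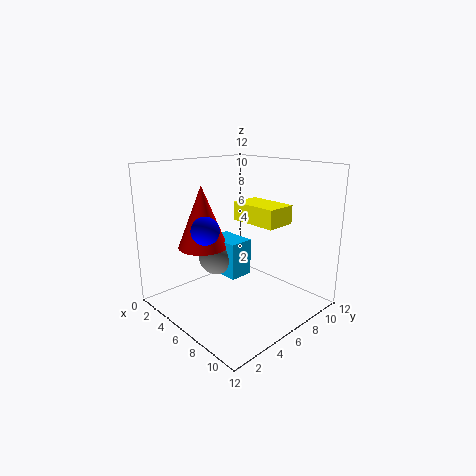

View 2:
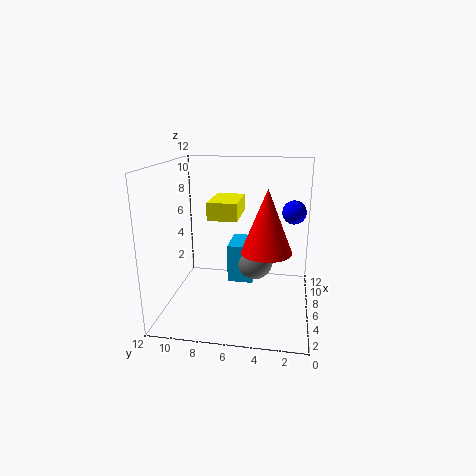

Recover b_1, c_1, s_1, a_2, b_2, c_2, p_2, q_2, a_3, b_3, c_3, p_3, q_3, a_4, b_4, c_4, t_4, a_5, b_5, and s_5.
b_1 = 4.5, c_1 = 4.5, s_1 = 1.5, a_2 = 5.5, b_2 = 6, c_2 = 7.5, p_2 = 4, q_2 = 2.5, a_3 = 4, b_3 = 4.5, c_3 = 3, p_3 = 3, q_3 = 2, a_4 = 4.5, b_4 = 3.5, c_4 = 5.5, t_4 = 5, a_5 = 7.5, b_5 = 1.5, s_5 = 1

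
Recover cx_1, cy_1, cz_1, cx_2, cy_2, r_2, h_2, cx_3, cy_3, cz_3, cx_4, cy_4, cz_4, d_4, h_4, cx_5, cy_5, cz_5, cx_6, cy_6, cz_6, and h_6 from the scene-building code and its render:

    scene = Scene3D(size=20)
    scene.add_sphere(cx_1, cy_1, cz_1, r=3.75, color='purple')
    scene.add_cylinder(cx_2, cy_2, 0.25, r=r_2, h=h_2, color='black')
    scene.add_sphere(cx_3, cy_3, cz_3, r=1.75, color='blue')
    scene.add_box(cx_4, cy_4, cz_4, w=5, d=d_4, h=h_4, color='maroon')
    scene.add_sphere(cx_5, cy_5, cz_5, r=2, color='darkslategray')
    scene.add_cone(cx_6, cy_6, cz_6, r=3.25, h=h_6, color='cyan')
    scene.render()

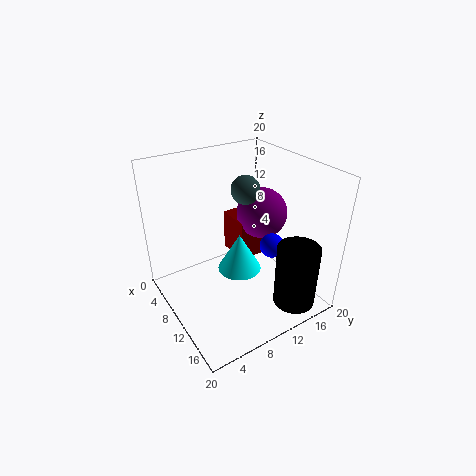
cx_1 = 8, cy_1 = 15.5, cz_1 = 11.5, cx_2 = 16, cy_2 = 16, r_2 = 3, h_2 = 9.25, cx_3 = 12, cy_3 = 14.5, cz_3 = 8.25, cx_4 = 3.25, cy_4 = 11.75, cz_4 = 4.5, d_4 = 4.25, h_4 = 6.25, cx_5 = 8.75, cy_5 = 12, cz_5 = 16.25, cx_6 = 8.5, cy_6 = 11.25, cz_6 = 3.5, h_6 = 5.75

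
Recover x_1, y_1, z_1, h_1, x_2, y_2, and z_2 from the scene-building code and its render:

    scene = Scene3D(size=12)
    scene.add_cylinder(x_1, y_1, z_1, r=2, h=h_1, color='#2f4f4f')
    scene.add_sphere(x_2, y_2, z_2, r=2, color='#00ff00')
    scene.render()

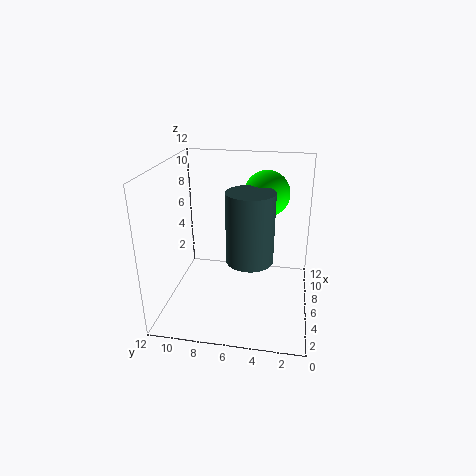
x_1 = 6
y_1 = 5
z_1 = 4
h_1 = 6
x_2 = 9
y_2 = 4
z_2 = 9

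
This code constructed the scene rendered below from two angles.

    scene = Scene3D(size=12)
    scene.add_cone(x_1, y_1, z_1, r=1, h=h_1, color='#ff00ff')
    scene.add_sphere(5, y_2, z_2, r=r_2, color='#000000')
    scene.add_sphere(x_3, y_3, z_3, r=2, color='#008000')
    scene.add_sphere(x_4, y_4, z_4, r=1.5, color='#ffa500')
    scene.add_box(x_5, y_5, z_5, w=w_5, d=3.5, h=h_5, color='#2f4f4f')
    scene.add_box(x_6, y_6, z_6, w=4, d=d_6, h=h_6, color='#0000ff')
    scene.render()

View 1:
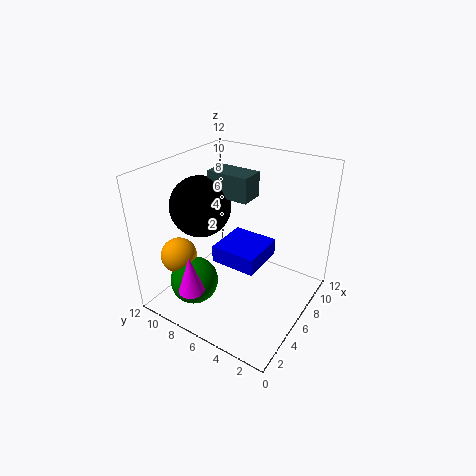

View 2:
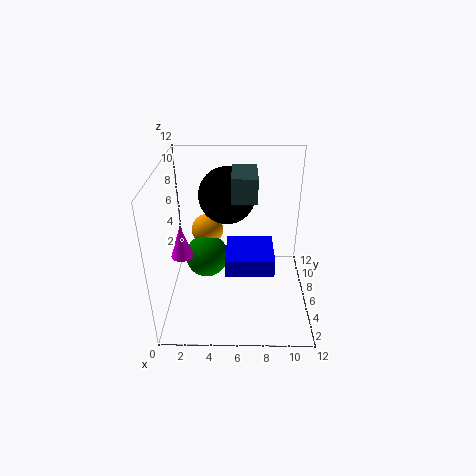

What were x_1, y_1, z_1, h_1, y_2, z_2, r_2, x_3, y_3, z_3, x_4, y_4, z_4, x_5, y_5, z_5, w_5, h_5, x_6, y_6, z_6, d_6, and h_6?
x_1 = 1
y_1 = 7
z_1 = 3.5
h_1 = 3
y_2 = 9
z_2 = 8.5
r_2 = 2.5
x_3 = 3
y_3 = 8.5
z_3 = 2.5
x_4 = 3
y_4 = 10
z_4 = 4.5
x_5 = 5.5
y_5 = 5
z_5 = 9.5
w_5 = 2
h_5 = 2
x_6 = 5
y_6 = 4
z_6 = 3.5
d_6 = 4
h_6 = 1.5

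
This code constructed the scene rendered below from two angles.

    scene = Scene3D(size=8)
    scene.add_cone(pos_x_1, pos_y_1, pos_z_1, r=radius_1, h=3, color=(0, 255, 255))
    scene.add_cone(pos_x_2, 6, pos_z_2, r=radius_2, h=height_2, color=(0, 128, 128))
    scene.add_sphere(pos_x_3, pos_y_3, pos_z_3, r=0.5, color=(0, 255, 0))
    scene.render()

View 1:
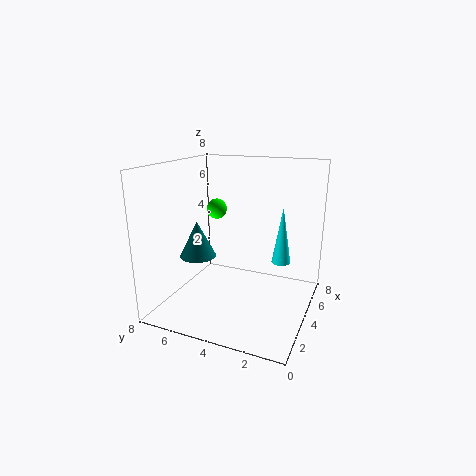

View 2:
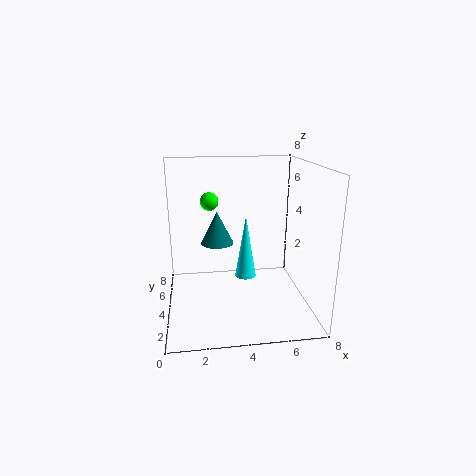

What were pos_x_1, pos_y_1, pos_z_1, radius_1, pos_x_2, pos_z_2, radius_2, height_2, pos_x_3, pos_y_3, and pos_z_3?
pos_x_1 = 4; pos_y_1 = 1.5; pos_z_1 = 3; radius_1 = 0.5; pos_x_2 = 3; pos_z_2 = 3; radius_2 = 1; height_2 = 2; pos_x_3 = 2.5; pos_y_3 = 4.5; pos_z_3 = 6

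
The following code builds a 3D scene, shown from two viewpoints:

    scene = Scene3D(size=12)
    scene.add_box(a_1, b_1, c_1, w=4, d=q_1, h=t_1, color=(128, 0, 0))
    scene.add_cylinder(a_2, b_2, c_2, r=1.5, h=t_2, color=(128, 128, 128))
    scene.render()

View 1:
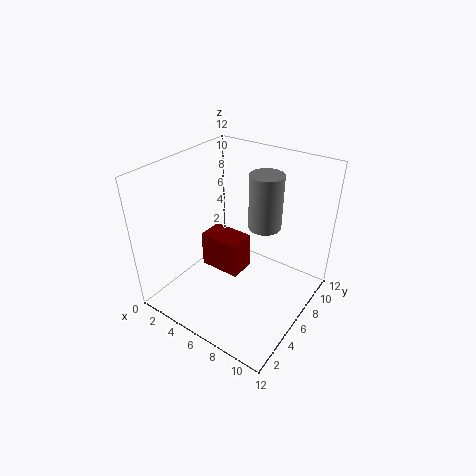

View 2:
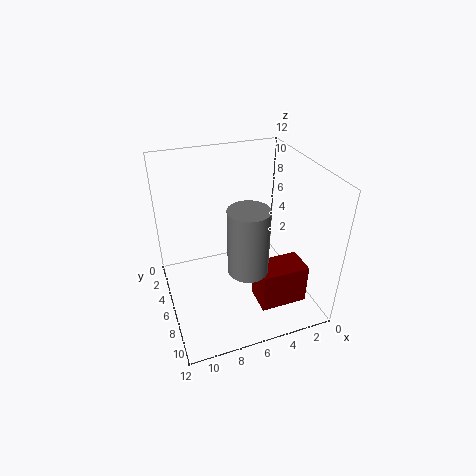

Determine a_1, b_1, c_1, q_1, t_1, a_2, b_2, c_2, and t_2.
a_1 = 1; b_1 = 7; c_1 = 0.5; q_1 = 2.5; t_1 = 3.5; a_2 = 6.5; b_2 = 9.5; c_2 = 5.5; t_2 = 5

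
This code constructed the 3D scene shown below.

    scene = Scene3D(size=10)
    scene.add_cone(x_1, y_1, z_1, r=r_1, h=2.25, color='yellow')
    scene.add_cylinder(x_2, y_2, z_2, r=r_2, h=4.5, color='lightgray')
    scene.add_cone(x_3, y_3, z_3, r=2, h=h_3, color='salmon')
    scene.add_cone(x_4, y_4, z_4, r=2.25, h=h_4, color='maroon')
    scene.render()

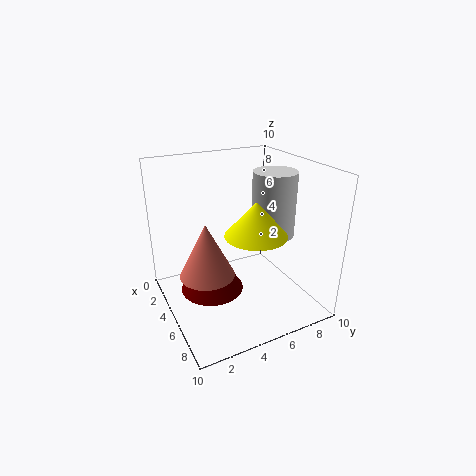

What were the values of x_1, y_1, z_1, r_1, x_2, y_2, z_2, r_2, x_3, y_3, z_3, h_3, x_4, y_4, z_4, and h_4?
x_1 = 7, y_1 = 5.25, z_1 = 6, r_1 = 2, x_2 = 5.5, y_2 = 7.5, z_2 = 5, r_2 = 1.5, x_3 = 4, y_3 = 3, z_3 = 2, h_3 = 4, x_4 = 4.25, y_4 = 3.25, z_4 = 1, h_4 = 3.5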